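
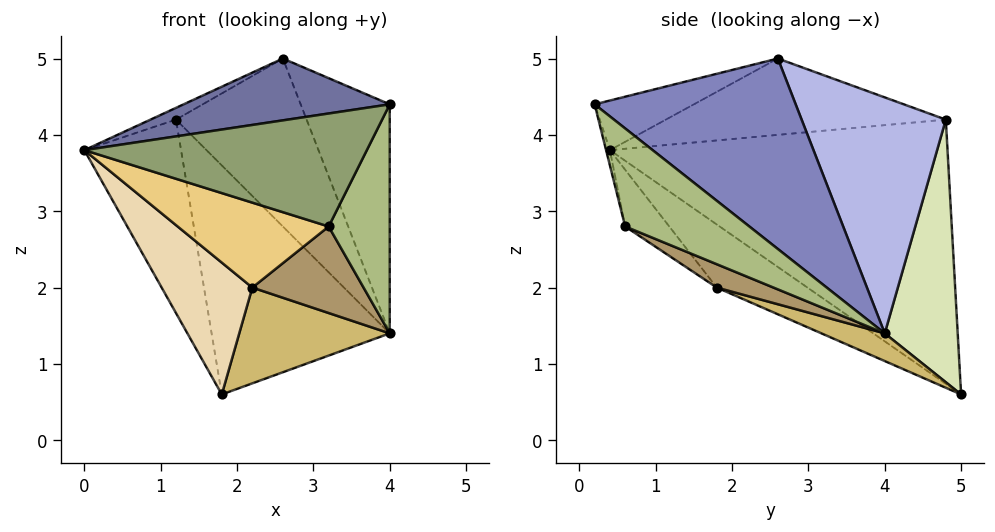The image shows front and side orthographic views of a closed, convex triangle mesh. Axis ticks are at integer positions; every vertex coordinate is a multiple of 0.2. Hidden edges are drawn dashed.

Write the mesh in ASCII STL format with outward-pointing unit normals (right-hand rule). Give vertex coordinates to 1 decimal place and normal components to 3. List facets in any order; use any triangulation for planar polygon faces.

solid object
 facet normal -0.156 -0.324 0.933
  outer loop
   vertex 2.6 2.6 5.0
   vertex 0.0 0.4 3.8
   vertex 4.0 0.2 4.4
  endloop
 endfacet
 facet normal 0.813 0.360 0.457
  outer loop
   vertex 2.6 2.6 5.0
   vertex 4.0 0.2 4.4
   vertex 4.0 4.0 1.4
  endloop
 endfacet
 facet normal -0.447 0.041 0.894
  outer loop
   vertex 1.2 4.8 4.2
   vertex 0.0 0.4 3.8
   vertex 2.6 2.6 5.0
  endloop
 endfacet
 facet normal 0.650 0.588 0.481
  outer loop
   vertex 1.2 4.8 4.2
   vertex 2.6 2.6 5.0
   vertex 4.0 4.0 1.4
  endloop
 endfacet
 facet normal -0.013 -0.972 -0.236
  outer loop
   vertex 3.2 0.6 2.8
   vertex 4.0 0.2 4.4
   vertex 0.0 0.4 3.8
  endloop
 endfacet
 facet normal 0.783 -0.385 -0.488
  outer loop
   vertex 3.2 0.6 2.8
   vertex 4.0 4.0 1.4
   vertex 4.0 0.2 4.4
  endloop
 endfacet
 facet normal -0.951 0.273 -0.143
  outer loop
   vertex 1.8 5.0 0.6
   vertex 0.0 0.4 3.8
   vertex 1.2 4.8 4.2
  endloop
 endfacet
 facet normal 0.377 0.919 0.114
  outer loop
   vertex 1.8 5.0 0.6
   vertex 1.2 4.8 4.2
   vertex 4.0 4.0 1.4
  endloop
 endfacet
 facet normal 0.211 -0.414 -0.885
  outer loop
   vertex 2.2 1.8 2.0
   vertex 4.0 4.0 1.4
   vertex 3.2 0.6 2.8
  endloop
 endfacet
 facet normal 0.159 -0.379 -0.912
  outer loop
   vertex 2.2 1.8 2.0
   vertex 1.8 5.0 0.6
   vertex 4.0 4.0 1.4
  endloop
 endfacet
 facet normal -0.190 -0.649 -0.737
  outer loop
   vertex 2.2 1.8 2.0
   vertex 3.2 0.6 2.8
   vertex 0.0 0.4 3.8
  endloop
 endfacet
 facet normal -0.408 -0.408 -0.816
  outer loop
   vertex 2.2 1.8 2.0
   vertex 0.0 0.4 3.8
   vertex 1.8 5.0 0.6
  endloop
 endfacet
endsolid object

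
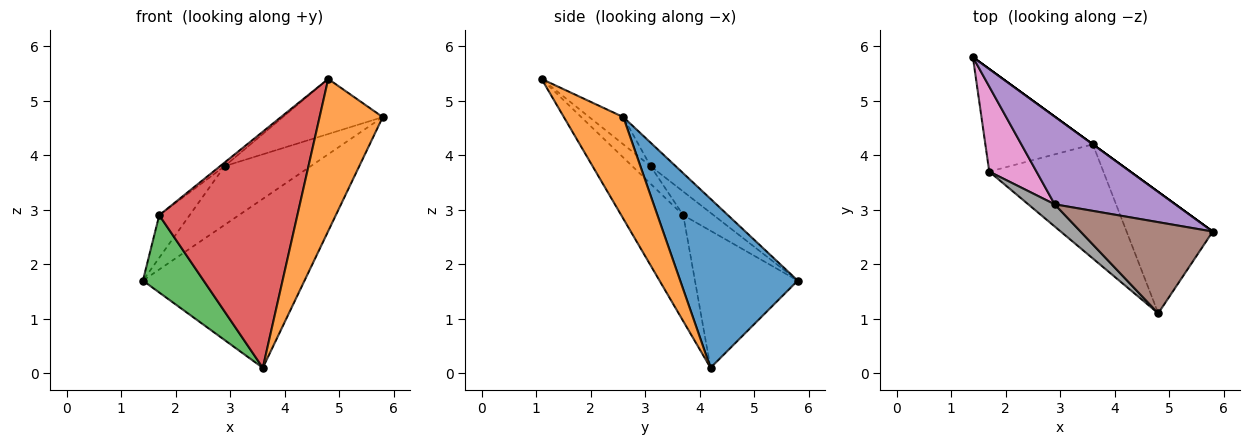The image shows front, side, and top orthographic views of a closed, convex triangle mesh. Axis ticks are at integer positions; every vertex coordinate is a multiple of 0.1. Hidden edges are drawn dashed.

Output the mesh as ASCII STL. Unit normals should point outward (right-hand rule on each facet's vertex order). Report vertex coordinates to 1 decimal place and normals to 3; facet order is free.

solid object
 facet normal 0.588 0.809 0.000
  outer loop
   vertex 3.6 4.2 0.1
   vertex 1.4 5.8 1.7
   vertex 5.8 2.6 4.7
  endloop
 endfacet
 facet normal 0.593 -0.630 -0.502
  outer loop
   vertex 3.6 4.2 0.1
   vertex 5.8 2.6 4.7
   vertex 4.8 1.1 5.4
  endloop
 endfacet
 facet normal -0.714 -0.422 -0.559
  outer loop
   vertex 1.7 3.7 2.9
   vertex 1.4 5.8 1.7
   vertex 3.6 4.2 0.1
  endloop
 endfacet
 facet normal -0.375 -0.835 -0.403
  outer loop
   vertex 1.7 3.7 2.9
   vertex 3.6 4.2 0.1
   vertex 4.8 1.1 5.4
  endloop
 endfacet
 facet normal -0.160 0.549 0.820
  outer loop
   vertex 2.9 3.1 3.8
   vertex 5.8 2.6 4.7
   vertex 1.4 5.8 1.7
  endloop
 endfacet
 facet normal -0.174 0.509 0.843
  outer loop
   vertex 2.9 3.1 3.8
   vertex 4.8 1.1 5.4
   vertex 5.8 2.6 4.7
  endloop
 endfacet
 facet normal -0.408 0.408 0.816
  outer loop
   vertex 2.9 3.1 3.8
   vertex 1.4 5.8 1.7
   vertex 1.7 3.7 2.9
  endloop
 endfacet
 facet normal -0.549 0.137 0.824
  outer loop
   vertex 2.9 3.1 3.8
   vertex 1.7 3.7 2.9
   vertex 4.8 1.1 5.4
  endloop
 endfacet
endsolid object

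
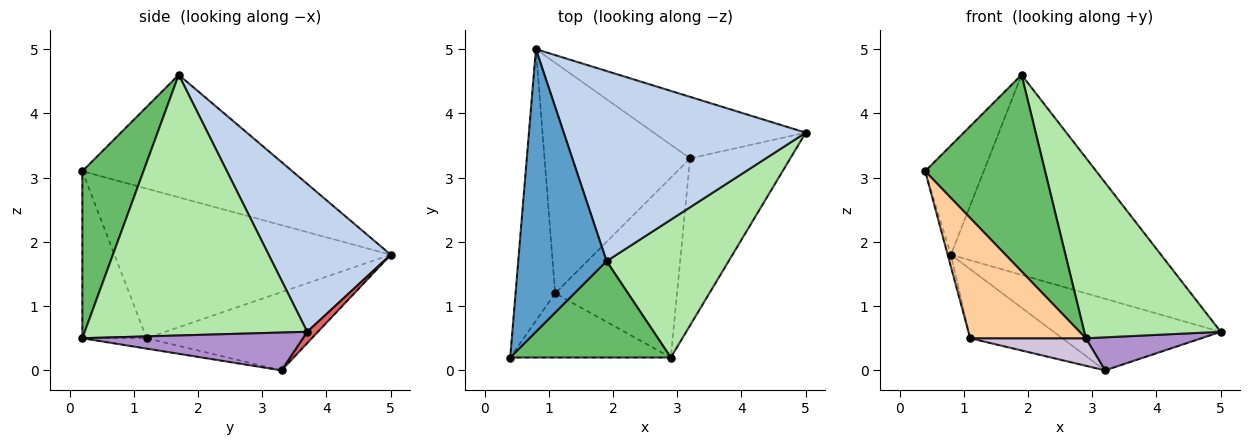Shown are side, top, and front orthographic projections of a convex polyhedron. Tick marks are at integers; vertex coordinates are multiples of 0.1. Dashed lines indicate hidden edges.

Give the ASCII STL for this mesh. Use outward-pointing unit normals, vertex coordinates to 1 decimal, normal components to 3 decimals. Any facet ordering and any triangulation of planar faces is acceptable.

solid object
 facet normal -0.791 0.220 0.571
  outer loop
   vertex 1.9 1.7 4.6
   vertex 0.8 5.0 1.8
   vertex 0.4 0.2 3.1
  endloop
 endfacet
 facet normal 0.388 0.668 0.635
  outer loop
   vertex 1.9 1.7 4.6
   vertex 5.0 3.7 0.6
   vertex 0.8 5.0 1.8
  endloop
 endfacet
 facet normal -0.967 0.011 -0.256
  outer loop
   vertex 1.1 1.2 0.5
   vertex 0.4 0.2 3.1
   vertex 0.8 5.0 1.8
  endloop
 endfacet
 facet normal -0.440 -0.792 -0.423
  outer loop
   vertex 2.9 0.2 0.5
   vertex 0.4 0.2 3.1
   vertex 1.1 1.2 0.5
  endloop
 endfacet
 facet normal 0.416 -0.816 0.400
  outer loop
   vertex 2.9 0.2 0.5
   vertex 1.9 1.7 4.6
   vertex 0.4 0.2 3.1
  endloop
 endfacet
 facet normal 0.792 -0.486 0.371
  outer loop
   vertex 2.9 0.2 0.5
   vertex 5.0 3.7 0.6
   vertex 1.9 1.7 4.6
  endloop
 endfacet
 facet normal 0.049 0.758 -0.651
  outer loop
   vertex 3.2 3.3 0.0
   vertex 0.8 5.0 1.8
   vertex 5.0 3.7 0.6
  endloop
 endfacet
 facet normal -0.458 0.255 -0.852
  outer loop
   vertex 3.2 3.3 0.0
   vertex 1.1 1.2 0.5
   vertex 0.8 5.0 1.8
  endloop
 endfacet
 facet normal 0.347 -0.182 -0.920
  outer loop
   vertex 3.2 3.3 0.0
   vertex 5.0 3.7 0.6
   vertex 2.9 0.2 0.5
  endloop
 endfacet
 facet normal -0.084 -0.151 -0.985
  outer loop
   vertex 3.2 3.3 0.0
   vertex 2.9 0.2 0.5
   vertex 1.1 1.2 0.5
  endloop
 endfacet
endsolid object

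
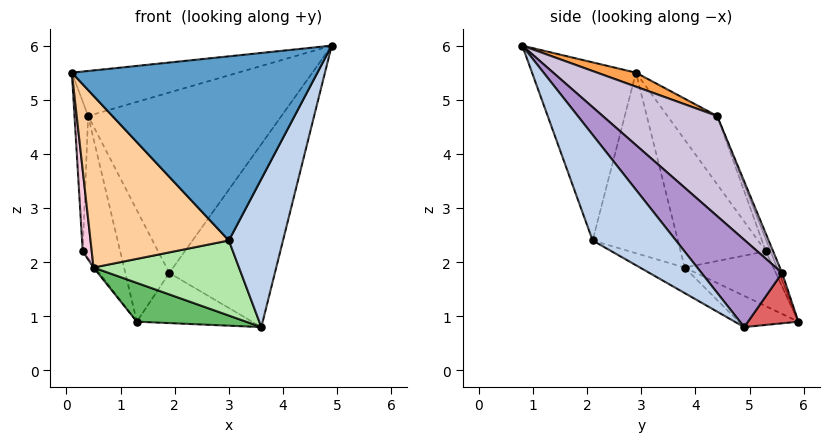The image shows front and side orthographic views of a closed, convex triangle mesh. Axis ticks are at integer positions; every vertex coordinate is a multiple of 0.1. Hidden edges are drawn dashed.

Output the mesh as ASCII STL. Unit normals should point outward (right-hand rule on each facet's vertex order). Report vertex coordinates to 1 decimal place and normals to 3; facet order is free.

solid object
 facet normal -0.387 -0.914 -0.126
  outer loop
   vertex 3.0 2.1 2.4
   vertex 4.9 0.8 6.0
   vertex 0.1 2.9 5.5
  endloop
 endfacet
 facet normal 0.706 -0.459 -0.539
  outer loop
   vertex 3.0 2.1 2.4
   vertex 3.6 4.9 0.8
   vertex 4.9 0.8 6.0
  endloop
 endfacet
 facet normal 0.105 0.452 0.886
  outer loop
   vertex 0.4 4.4 4.7
   vertex 0.1 2.9 5.5
   vertex 4.9 0.8 6.0
  endloop
 endfacet
 facet normal -0.506 -0.822 -0.262
  outer loop
   vertex 0.5 3.8 1.9
   vertex 3.0 2.1 2.4
   vertex 0.1 2.9 5.5
  endloop
 endfacet
 facet normal -0.196 -0.360 -0.912
  outer loop
   vertex 0.5 3.8 1.9
   vertex 1.3 5.9 0.9
   vertex 3.6 4.9 0.8
  endloop
 endfacet
 facet normal -0.144 -0.468 -0.872
  outer loop
   vertex 0.5 3.8 1.9
   vertex 3.6 4.9 0.8
   vertex 3.0 2.1 2.4
  endloop
 endfacet
 facet normal 0.400 0.916 0.039
  outer loop
   vertex 1.9 5.6 1.8
   vertex 3.6 4.9 0.8
   vertex 1.3 5.9 0.9
  endloop
 endfacet
 facet normal -0.063 0.933 0.353
  outer loop
   vertex 1.9 5.6 1.8
   vertex 1.3 5.9 0.9
   vertex 0.4 4.4 4.7
  endloop
 endfacet
 facet normal 0.548 0.718 0.429
  outer loop
   vertex 1.9 5.6 1.8
   vertex 4.9 0.8 6.0
   vertex 3.6 4.9 0.8
  endloop
 endfacet
 facet normal 0.433 0.731 0.527
  outer loop
   vertex 1.9 5.6 1.8
   vertex 0.4 4.4 4.7
   vertex 4.9 0.8 6.0
  endloop
 endfacet
 facet normal -0.117 0.933 0.341
  outer loop
   vertex 0.3 5.3 2.2
   vertex 0.4 4.4 4.7
   vertex 1.3 5.9 0.9
  endloop
 endfacet
 facet normal -0.796 0.015 -0.605
  outer loop
   vertex 0.3 5.3 2.2
   vertex 1.3 5.9 0.9
   vertex 0.5 3.8 1.9
  endloop
 endfacet
 facet normal -0.956 0.262 0.133
  outer loop
   vertex 0.3 5.3 2.2
   vertex 0.1 2.9 5.5
   vertex 0.4 4.4 4.7
  endloop
 endfacet
 facet normal -0.985 -0.104 -0.136
  outer loop
   vertex 0.3 5.3 2.2
   vertex 0.5 3.8 1.9
   vertex 0.1 2.9 5.5
  endloop
 endfacet
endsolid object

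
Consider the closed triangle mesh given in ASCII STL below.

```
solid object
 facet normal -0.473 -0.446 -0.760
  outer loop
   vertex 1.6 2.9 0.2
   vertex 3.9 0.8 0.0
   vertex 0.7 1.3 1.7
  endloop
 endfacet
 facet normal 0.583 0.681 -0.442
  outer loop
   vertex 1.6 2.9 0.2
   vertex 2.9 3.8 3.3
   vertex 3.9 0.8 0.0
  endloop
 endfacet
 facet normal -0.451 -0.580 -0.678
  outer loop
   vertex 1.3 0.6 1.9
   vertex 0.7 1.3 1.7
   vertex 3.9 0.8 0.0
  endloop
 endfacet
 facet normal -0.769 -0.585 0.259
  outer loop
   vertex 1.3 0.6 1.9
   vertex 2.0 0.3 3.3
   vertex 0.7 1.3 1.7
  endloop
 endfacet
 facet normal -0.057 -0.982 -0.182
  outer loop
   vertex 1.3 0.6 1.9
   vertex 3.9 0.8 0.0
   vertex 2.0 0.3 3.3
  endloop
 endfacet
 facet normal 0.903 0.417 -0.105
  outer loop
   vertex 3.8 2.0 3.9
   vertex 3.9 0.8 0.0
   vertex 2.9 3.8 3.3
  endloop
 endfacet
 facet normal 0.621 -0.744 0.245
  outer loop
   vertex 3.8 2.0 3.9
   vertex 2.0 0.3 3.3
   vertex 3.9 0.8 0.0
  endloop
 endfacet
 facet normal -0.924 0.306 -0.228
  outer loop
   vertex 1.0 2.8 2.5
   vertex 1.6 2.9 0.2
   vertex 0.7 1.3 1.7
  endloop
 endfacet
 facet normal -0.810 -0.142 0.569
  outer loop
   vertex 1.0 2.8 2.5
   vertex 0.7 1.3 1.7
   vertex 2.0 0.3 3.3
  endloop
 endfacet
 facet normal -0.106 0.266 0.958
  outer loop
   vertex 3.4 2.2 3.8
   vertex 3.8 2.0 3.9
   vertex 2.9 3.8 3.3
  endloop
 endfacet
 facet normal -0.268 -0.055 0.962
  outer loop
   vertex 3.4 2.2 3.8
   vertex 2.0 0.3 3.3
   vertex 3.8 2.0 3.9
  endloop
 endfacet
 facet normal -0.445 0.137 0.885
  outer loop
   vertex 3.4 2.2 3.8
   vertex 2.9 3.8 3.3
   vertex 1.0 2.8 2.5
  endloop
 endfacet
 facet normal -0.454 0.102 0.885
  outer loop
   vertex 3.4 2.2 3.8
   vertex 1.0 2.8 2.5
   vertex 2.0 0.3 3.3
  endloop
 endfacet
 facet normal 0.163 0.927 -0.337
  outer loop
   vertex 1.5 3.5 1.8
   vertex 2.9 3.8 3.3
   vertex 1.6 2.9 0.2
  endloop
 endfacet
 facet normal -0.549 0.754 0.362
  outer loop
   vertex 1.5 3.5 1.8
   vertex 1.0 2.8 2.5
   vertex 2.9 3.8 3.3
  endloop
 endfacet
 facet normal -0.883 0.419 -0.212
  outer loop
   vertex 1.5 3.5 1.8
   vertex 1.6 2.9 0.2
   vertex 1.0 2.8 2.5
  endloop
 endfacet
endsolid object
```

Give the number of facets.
16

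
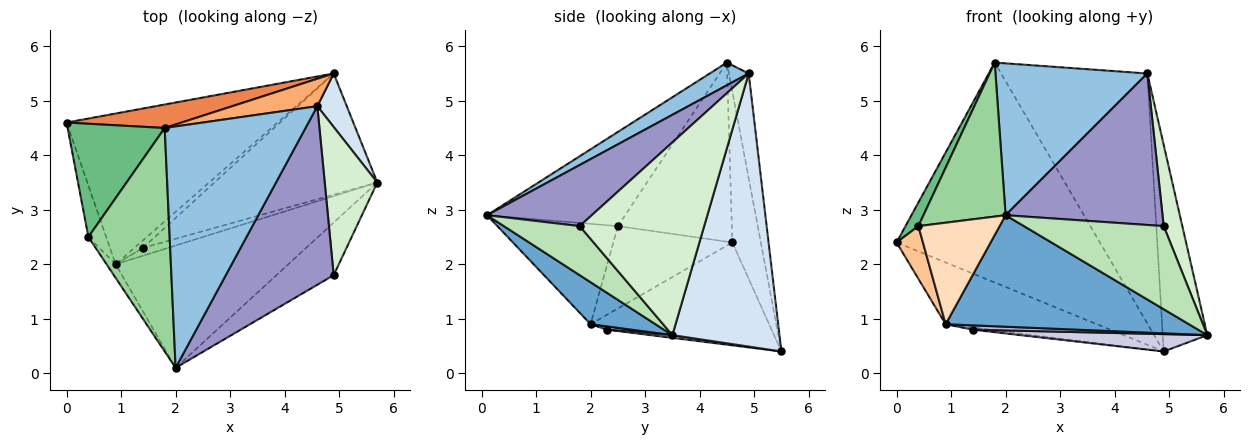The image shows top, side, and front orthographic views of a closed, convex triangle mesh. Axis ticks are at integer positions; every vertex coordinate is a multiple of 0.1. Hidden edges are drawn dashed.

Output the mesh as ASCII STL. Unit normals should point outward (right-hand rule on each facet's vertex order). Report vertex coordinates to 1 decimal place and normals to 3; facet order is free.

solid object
 facet normal 0.177 -0.663 -0.727
  outer loop
   vertex 0.9 2.0 0.9
   vertex 5.7 3.5 0.7
   vertex 2.0 0.1 2.9
  endloop
 endfacet
 facet normal 0.135 -0.528 0.839
  outer loop
   vertex 4.6 4.9 5.5
   vertex 1.8 4.5 5.7
   vertex 2.0 0.1 2.9
  endloop
 endfacet
 facet normal -0.408 0.346 -0.845
  outer loop
   vertex 4.9 5.5 0.4
   vertex 0.9 2.0 0.9
   vertex 0.0 4.6 2.4
  endloop
 endfacet
 facet normal 0.919 0.382 0.099
  outer loop
   vertex 4.9 5.5 0.4
   vertex 4.6 4.9 5.5
   vertex 5.7 3.5 0.7
  endloop
 endfacet
 facet normal -0.138 0.985 0.105
  outer loop
   vertex 4.9 5.5 0.4
   vertex 0.0 4.6 2.4
   vertex 1.8 4.5 5.7
  endloop
 endfacet
 facet normal -0.133 0.985 0.108
  outer loop
   vertex 4.9 5.5 0.4
   vertex 1.8 4.5 5.7
   vertex 4.6 4.9 5.5
  endloop
 endfacet
 facet normal -0.955 -0.211 -0.207
  outer loop
   vertex 0.4 2.5 2.7
   vertex 0.0 4.6 2.4
   vertex 0.9 2.0 0.9
  endloop
 endfacet
 facet normal -0.827 -0.557 -0.075
  outer loop
   vertex 0.4 2.5 2.7
   vertex 0.9 2.0 0.9
   vertex 2.0 0.1 2.9
  endloop
 endfacet
 facet normal -0.875 -0.099 0.474
  outer loop
   vertex 0.4 2.5 2.7
   vertex 1.8 4.5 5.7
   vertex 0.0 4.6 2.4
  endloop
 endfacet
 facet normal -0.690 -0.411 0.596
  outer loop
   vertex 0.4 2.5 2.7
   vertex 2.0 0.1 2.9
   vertex 1.8 4.5 5.7
  endloop
 endfacet
 facet normal 0.417 -0.768 -0.486
  outer loop
   vertex 4.9 1.8 2.7
   vertex 2.0 0.1 2.9
   vertex 5.7 3.5 0.7
  endloop
 endfacet
 facet normal 0.955 -0.143 0.260
  outer loop
   vertex 4.9 1.8 2.7
   vertex 5.7 3.5 0.7
   vertex 4.6 4.9 5.5
  endloop
 endfacet
 facet normal 0.396 -0.594 0.700
  outer loop
   vertex 4.9 1.8 2.7
   vertex 4.6 4.9 5.5
   vertex 2.0 0.1 2.9
  endloop
 endfacet
 facet normal 0.114 -0.479 -0.870
  outer loop
   vertex 1.4 2.3 0.8
   vertex 5.7 3.5 0.7
   vertex 0.9 2.0 0.9
  endloop
 endfacet
 facet normal 0.017 -0.142 -0.990
  outer loop
   vertex 1.4 2.3 0.8
   vertex 4.9 5.5 0.4
   vertex 5.7 3.5 0.7
  endloop
 endfacet
 facet normal -0.331 0.248 -0.910
  outer loop
   vertex 1.4 2.3 0.8
   vertex 0.9 2.0 0.9
   vertex 4.9 5.5 0.4
  endloop
 endfacet
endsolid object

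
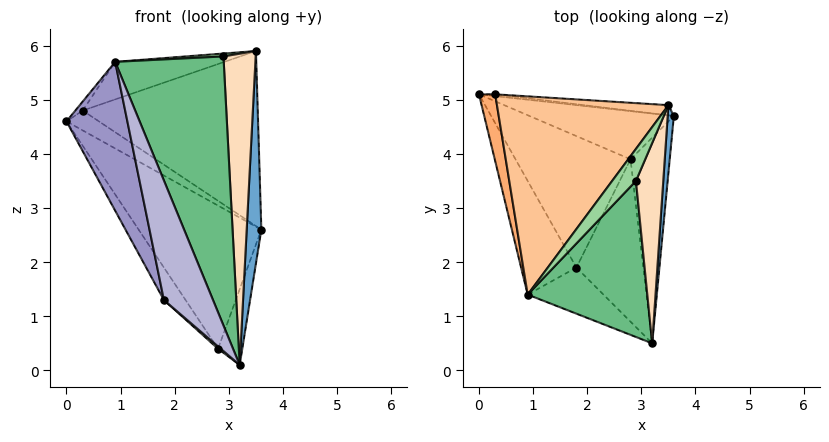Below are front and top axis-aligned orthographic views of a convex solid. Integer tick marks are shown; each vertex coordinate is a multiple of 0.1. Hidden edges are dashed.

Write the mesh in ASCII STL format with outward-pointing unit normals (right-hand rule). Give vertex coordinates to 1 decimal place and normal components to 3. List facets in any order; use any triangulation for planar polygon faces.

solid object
 facet normal 0.992 -0.117 0.037
  outer loop
   vertex 3.5 4.9 5.9
   vertex 3.2 0.5 0.1
   vertex 3.6 4.7 2.6
  endloop
 endfacet
 facet normal -0.072 0.945 -0.318
  outer loop
   vertex 2.8 3.9 0.4
   vertex 0.0 5.1 4.6
   vertex 3.6 4.7 2.6
  endloop
 endfacet
 facet normal 0.913 0.141 -0.383
  outer loop
   vertex 2.8 3.9 0.4
   vertex 3.6 4.7 2.6
   vertex 3.2 0.5 0.1
  endloop
 endfacet
 facet normal 0.060 0.994 -0.090
  outer loop
   vertex 0.3 5.1 4.8
   vertex 3.6 4.7 2.6
   vertex 0.0 5.1 4.6
  endloop
 endfacet
 facet normal 0.082 0.995 -0.058
  outer loop
   vertex 0.3 5.1 4.8
   vertex 3.5 4.9 5.9
   vertex 3.6 4.7 2.6
  endloop
 endfacet
 facet normal -0.551 0.112 0.827
  outer loop
   vertex 0.3 5.1 4.8
   vertex 0.0 5.1 4.6
   vertex 0.9 1.4 5.7
  endloop
 endfacet
 facet normal -0.310 0.177 0.934
  outer loop
   vertex 0.3 5.1 4.8
   vertex 0.9 1.4 5.7
   vertex 3.5 4.9 5.9
  endloop
 endfacet
 facet normal 0.882 -0.396 0.255
  outer loop
   vertex 2.9 3.5 5.8
   vertex 3.2 0.5 0.1
   vertex 3.5 4.9 5.9
  endloop
 endfacet
 facet normal 0.662 -0.648 0.376
  outer loop
   vertex 2.9 3.5 5.8
   vertex 0.9 1.4 5.7
   vertex 3.2 0.5 0.1
  endloop
 endfacet
 facet normal 0.045 -0.090 0.995
  outer loop
   vertex 2.9 3.5 5.8
   vertex 3.5 4.9 5.9
   vertex 0.9 1.4 5.7
  endloop
 endfacet
 facet normal -0.804 0.143 -0.577
  outer loop
   vertex 1.8 1.9 1.3
   vertex 0.0 5.1 4.6
   vertex 2.8 3.9 0.4
  endloop
 endfacet
 facet normal -0.657 -0.011 -0.754
  outer loop
   vertex 1.8 1.9 1.3
   vertex 2.8 3.9 0.4
   vertex 3.2 0.5 0.1
  endloop
 endfacet
 facet normal -0.930 -0.293 -0.223
  outer loop
   vertex 1.8 1.9 1.3
   vertex 0.9 1.4 5.7
   vertex 0.0 5.1 4.6
  endloop
 endfacet
 facet normal -0.779 -0.585 -0.226
  outer loop
   vertex 1.8 1.9 1.3
   vertex 3.2 0.5 0.1
   vertex 0.9 1.4 5.7
  endloop
 endfacet
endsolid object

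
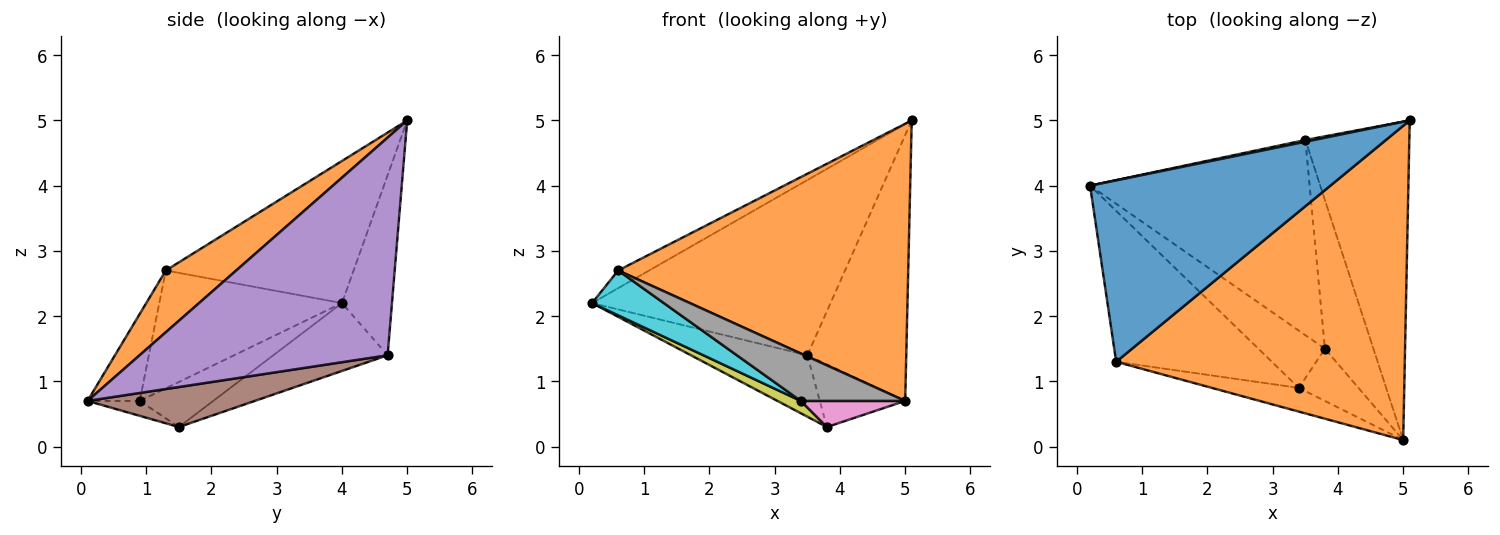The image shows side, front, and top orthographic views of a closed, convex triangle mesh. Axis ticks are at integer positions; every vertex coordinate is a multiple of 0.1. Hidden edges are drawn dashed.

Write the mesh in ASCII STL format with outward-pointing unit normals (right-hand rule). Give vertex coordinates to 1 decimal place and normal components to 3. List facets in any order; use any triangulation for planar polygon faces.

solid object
 facet normal -0.507 0.084 0.858
  outer loop
   vertex 0.6 1.3 2.7
   vertex 5.1 5.0 5.0
   vertex 0.2 4.0 2.2
  endloop
 endfacet
 facet normal 0.158 -0.653 0.741
  outer loop
   vertex 0.6 1.3 2.7
   vertex 5.0 0.1 0.7
   vertex 5.1 5.0 5.0
  endloop
 endfacet
 facet normal -0.205 0.979 0.010
  outer loop
   vertex 3.5 4.7 1.4
   vertex 0.2 4.0 2.2
   vertex 5.1 5.0 5.0
  endloop
 endfacet
 facet normal -0.283 0.288 -0.915
  outer loop
   vertex 3.5 4.7 1.4
   vertex 3.8 1.5 0.3
   vertex 0.2 4.0 2.2
  endloop
 endfacet
 facet normal 0.849 0.339 -0.406
  outer loop
   vertex 3.5 4.7 1.4
   vertex 5.1 5.0 5.0
   vertex 5.0 0.1 0.7
  endloop
 endfacet
 facet normal 0.605 0.309 -0.734
  outer loop
   vertex 3.5 4.7 1.4
   vertex 5.0 0.1 0.7
   vertex 3.8 1.5 0.3
  endloop
 endfacet
 facet normal -0.218 -0.436 -0.873
  outer loop
   vertex 3.4 0.9 0.7
   vertex 3.8 1.5 0.3
   vertex 5.0 0.1 0.7
  endloop
 endfacet
 facet normal -0.408 -0.816 -0.408
  outer loop
   vertex 3.4 0.9 0.7
   vertex 5.0 0.1 0.7
   vertex 0.6 1.3 2.7
  endloop
 endfacet
 facet normal -0.552 -0.175 -0.815
  outer loop
   vertex 3.4 0.9 0.7
   vertex 0.2 4.0 2.2
   vertex 3.8 1.5 0.3
  endloop
 endfacet
 facet normal -0.587 -0.231 -0.776
  outer loop
   vertex 3.4 0.9 0.7
   vertex 0.6 1.3 2.7
   vertex 0.2 4.0 2.2
  endloop
 endfacet
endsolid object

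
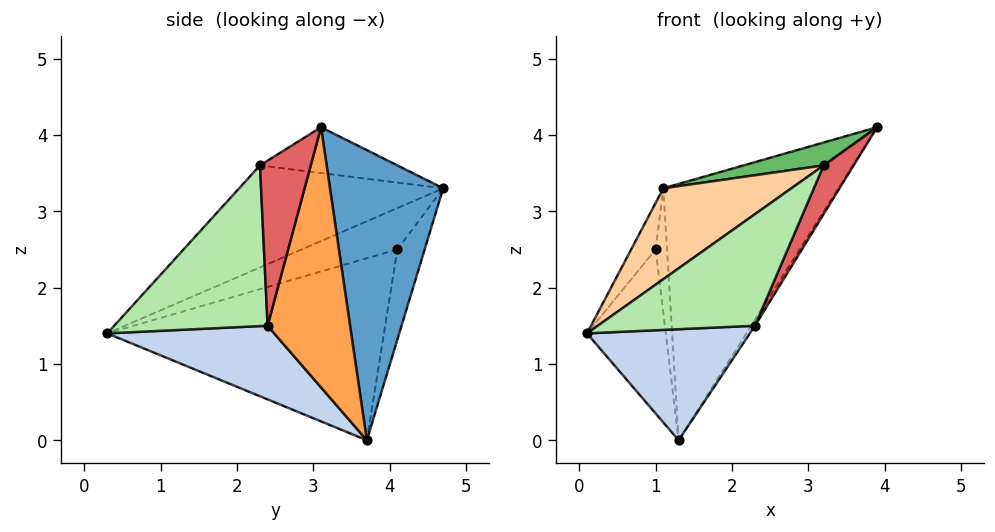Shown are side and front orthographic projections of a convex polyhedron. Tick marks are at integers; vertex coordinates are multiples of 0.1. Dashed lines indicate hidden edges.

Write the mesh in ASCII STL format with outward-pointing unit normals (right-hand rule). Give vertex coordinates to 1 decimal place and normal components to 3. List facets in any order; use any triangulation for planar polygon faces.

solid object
 facet normal 0.530 0.820 -0.216
  outer loop
   vertex 1.3 3.7 0.0
   vertex 1.1 4.7 3.3
   vertex 3.9 3.1 4.1
  endloop
 endfacet
 facet normal 0.486 -0.474 -0.735
  outer loop
   vertex 2.3 2.4 1.5
   vertex 0.1 0.3 1.4
   vertex 1.3 3.7 0.0
  endloop
 endfacet
 facet normal 0.846 0.038 -0.531
  outer loop
   vertex 2.3 2.4 1.5
   vertex 1.3 3.7 0.0
   vertex 3.9 3.1 4.1
  endloop
 endfacet
 facet normal -0.434 -0.272 0.859
  outer loop
   vertex 3.2 2.3 3.6
   vertex 1.1 4.7 3.3
   vertex 0.1 0.3 1.4
  endloop
 endfacet
 facet normal -0.384 -0.224 0.896
  outer loop
   vertex 3.2 2.3 3.6
   vertex 3.9 3.1 4.1
   vertex 1.1 4.7 3.3
  endloop
 endfacet
 facet normal 0.663 -0.679 -0.316
  outer loop
   vertex 3.2 2.3 3.6
   vertex 0.1 0.3 1.4
   vertex 2.3 2.4 1.5
  endloop
 endfacet
 facet normal 0.802 -0.473 -0.366
  outer loop
   vertex 3.2 2.3 3.6
   vertex 2.3 2.4 1.5
   vertex 3.9 3.1 4.1
  endloop
 endfacet
 facet normal -0.967 0.248 -0.065
  outer loop
   vertex 1.0 4.1 2.5
   vertex 0.1 0.3 1.4
   vertex 1.1 4.7 3.3
  endloop
 endfacet
 facet normal -0.950 0.270 -0.157
  outer loop
   vertex 1.0 4.1 2.5
   vertex 1.3 3.7 0.0
   vertex 0.1 0.3 1.4
  endloop
 endfacet
 facet normal -0.910 0.378 -0.170
  outer loop
   vertex 1.0 4.1 2.5
   vertex 1.1 4.7 3.3
   vertex 1.3 3.7 0.0
  endloop
 endfacet
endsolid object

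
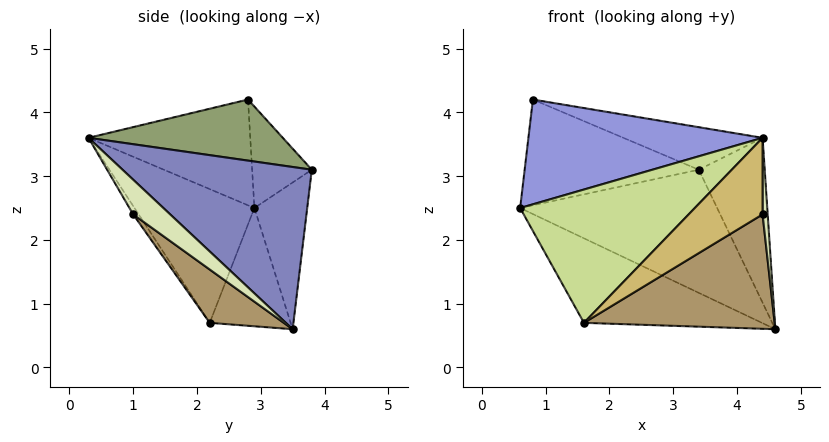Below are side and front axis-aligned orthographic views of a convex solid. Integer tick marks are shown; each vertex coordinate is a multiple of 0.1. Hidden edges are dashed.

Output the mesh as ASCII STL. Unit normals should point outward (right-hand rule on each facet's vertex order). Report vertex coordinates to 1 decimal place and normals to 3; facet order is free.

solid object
 facet normal -0.252 0.939 -0.234
  outer loop
   vertex 3.4 3.8 3.1
   vertex 4.6 3.5 0.6
   vertex 0.6 2.9 2.5
  endloop
 endfacet
 facet normal 0.873 0.304 0.382
  outer loop
   vertex 3.4 3.8 3.1
   vertex 4.4 0.3 3.6
   vertex 4.6 3.5 0.6
  endloop
 endfacet
 facet normal -0.568 -0.823 0.018
  outer loop
   vertex 0.8 2.8 4.2
   vertex 0.6 2.9 2.5
   vertex 4.4 0.3 3.6
  endloop
 endfacet
 facet normal -0.323 0.942 0.093
  outer loop
   vertex 0.8 2.8 4.2
   vertex 3.4 3.8 3.1
   vertex 0.6 2.9 2.5
  endloop
 endfacet
 facet normal 0.307 0.220 0.926
  outer loop
   vertex 0.8 2.8 4.2
   vertex 4.4 0.3 3.6
   vertex 3.4 3.8 3.1
  endloop
 endfacet
 facet normal -0.357 0.786 -0.504
  outer loop
   vertex 1.6 2.2 0.7
   vertex 0.6 2.9 2.5
   vertex 4.6 3.5 0.6
  endloop
 endfacet
 facet normal -0.566 -0.824 0.006
  outer loop
   vertex 1.6 2.2 0.7
   vertex 4.4 0.3 3.6
   vertex 0.6 2.9 2.5
  endloop
 endfacet
 facet normal 0.987 -0.136 -0.079
  outer loop
   vertex 4.4 1.0 2.4
   vertex 4.6 3.5 0.6
   vertex 4.4 0.3 3.6
  endloop
 endfacet
 facet normal 0.226 -0.581 -0.782
  outer loop
   vertex 4.4 1.0 2.4
   vertex 1.6 2.2 0.7
   vertex 4.6 3.5 0.6
  endloop
 endfacet
 facet normal -0.064 -0.862 -0.503
  outer loop
   vertex 4.4 1.0 2.4
   vertex 4.4 0.3 3.6
   vertex 1.6 2.2 0.7
  endloop
 endfacet
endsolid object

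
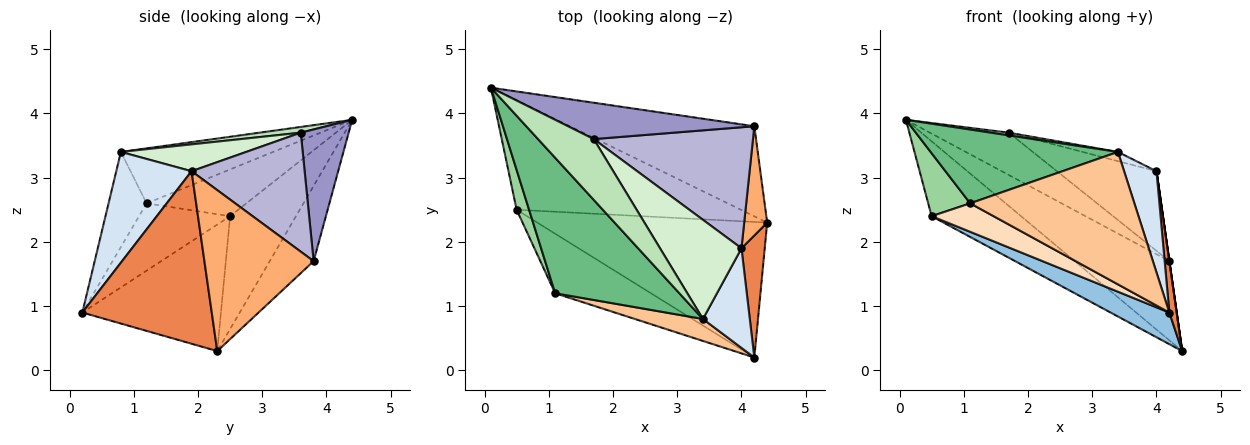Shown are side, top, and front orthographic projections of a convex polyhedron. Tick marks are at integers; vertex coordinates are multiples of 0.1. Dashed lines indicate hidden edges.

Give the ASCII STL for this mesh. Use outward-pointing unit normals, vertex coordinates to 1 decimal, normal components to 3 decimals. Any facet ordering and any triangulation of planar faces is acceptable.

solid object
 facet normal -0.384 0.521 -0.762
  outer loop
   vertex 0.5 2.5 2.4
   vertex 0.1 4.4 3.9
   vertex 4.4 2.3 0.3
  endloop
 endfacet
 facet normal -0.472 -0.200 -0.858
  outer loop
   vertex 0.5 2.5 2.4
   vertex 4.4 2.3 0.3
   vertex 4.2 0.2 0.9
  endloop
 endfacet
 facet normal -0.293 0.631 -0.718
  outer loop
   vertex 4.2 3.8 1.7
   vertex 4.4 2.3 0.3
   vertex 0.1 4.4 3.9
  endloop
 endfacet
 facet normal 0.856 -0.368 0.362
  outer loop
   vertex 4.0 1.9 3.1
   vertex 3.4 0.8 3.4
   vertex 4.2 0.2 0.9
  endloop
 endfacet
 facet normal 0.989 -0.056 0.133
  outer loop
   vertex 4.0 1.9 3.1
   vertex 4.2 0.2 0.9
   vertex 4.4 2.3 0.3
  endloop
 endfacet
 facet normal 0.990 0.000 0.141
  outer loop
   vertex 4.0 1.9 3.1
   vertex 4.4 2.3 0.3
   vertex 4.2 3.8 1.7
  endloop
 endfacet
 facet normal -0.223 -0.962 0.160
  outer loop
   vertex 1.1 1.2 2.6
   vertex 4.2 0.2 0.9
   vertex 3.4 0.8 3.4
  endloop
 endfacet
 facet normal -0.535 -0.364 -0.762
  outer loop
   vertex 1.1 1.2 2.6
   vertex 0.5 2.5 2.4
   vertex 4.2 0.2 0.9
  endloop
 endfacet
 facet normal -0.362 -0.446 0.819
  outer loop
   vertex 1.1 1.2 2.6
   vertex 3.4 0.8 3.4
   vertex 0.1 4.4 3.9
  endloop
 endfacet
 facet normal -0.895 -0.377 0.238
  outer loop
   vertex 1.1 1.2 2.6
   vertex 0.1 4.4 3.9
   vertex 0.5 2.5 2.4
  endloop
 endfacet
 facet normal 0.102 -0.045 0.994
  outer loop
   vertex 1.7 3.6 3.7
   vertex 0.1 4.4 3.9
   vertex 3.4 0.8 3.4
  endloop
 endfacet
 facet normal 0.312 0.088 0.946
  outer loop
   vertex 1.7 3.6 3.7
   vertex 3.4 0.8 3.4
   vertex 4.0 1.9 3.1
  endloop
 endfacet
 facet normal 0.418 0.689 0.592
  outer loop
   vertex 1.7 3.6 3.7
   vertex 4.2 3.8 1.7
   vertex 0.1 4.4 3.9
  endloop
 endfacet
 facet normal 0.530 0.466 0.709
  outer loop
   vertex 1.7 3.6 3.7
   vertex 4.0 1.9 3.1
   vertex 4.2 3.8 1.7
  endloop
 endfacet
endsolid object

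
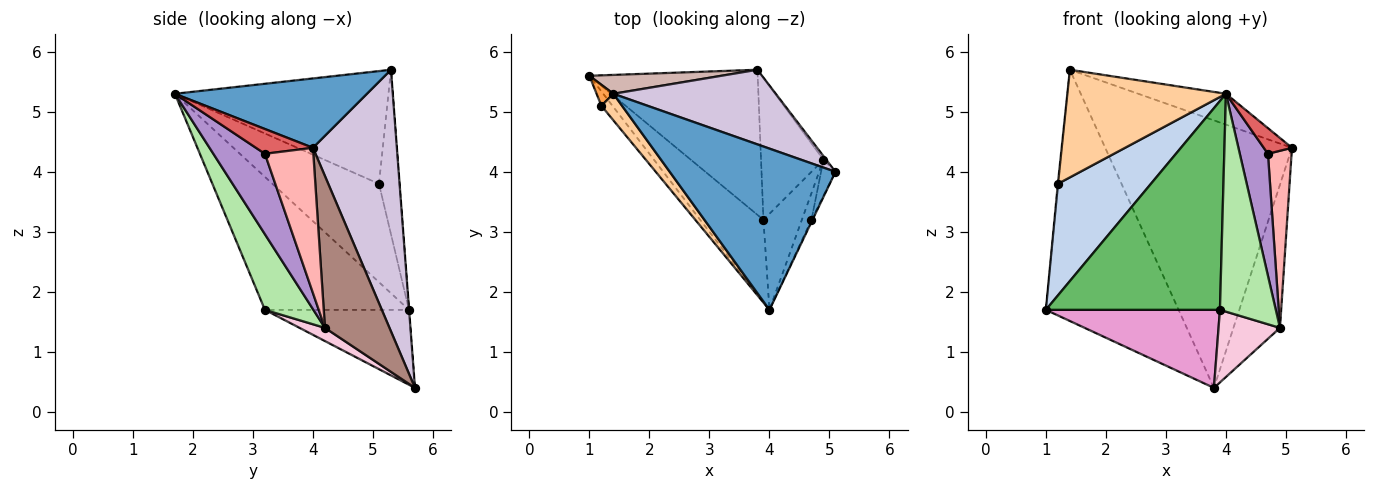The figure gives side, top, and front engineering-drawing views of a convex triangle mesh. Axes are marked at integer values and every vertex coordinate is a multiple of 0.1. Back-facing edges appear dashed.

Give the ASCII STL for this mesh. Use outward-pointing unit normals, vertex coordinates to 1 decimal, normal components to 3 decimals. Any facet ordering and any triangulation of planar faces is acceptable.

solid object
 facet normal 0.380 0.174 0.908
  outer loop
   vertex 1.4 5.3 5.7
   vertex 4.0 1.7 5.3
   vertex 5.1 4.0 4.4
  endloop
 endfacet
 facet normal -0.751 -0.655 -0.085
  outer loop
   vertex 1.2 5.1 3.8
   vertex 1.0 5.6 1.7
   vertex 4.0 1.7 5.3
  endloop
 endfacet
 facet normal -0.994 0.029 0.102
  outer loop
   vertex 1.2 5.1 3.8
   vertex 1.4 5.3 5.7
   vertex 1.0 5.6 1.7
  endloop
 endfacet
 facet normal -0.794 -0.590 0.146
  outer loop
   vertex 1.2 5.1 3.8
   vertex 4.0 1.7 5.3
   vertex 1.4 5.3 5.7
  endloop
 endfacet
 facet normal -0.610 -0.737 -0.290
  outer loop
   vertex 3.9 3.2 1.7
   vertex 4.0 1.7 5.3
   vertex 1.0 5.6 1.7
  endloop
 endfacet
 facet normal 0.622 -0.717 -0.316
  outer loop
   vertex 3.9 3.2 1.7
   vertex 4.9 4.2 1.4
   vertex 4.0 1.7 5.3
  endloop
 endfacet
 facet normal 0.896 -0.443 -0.038
  outer loop
   vertex 4.7 3.2 4.3
   vertex 5.1 4.0 4.4
   vertex 4.0 1.7 5.3
  endloop
 endfacet
 facet normal 0.895 -0.437 -0.089
  outer loop
   vertex 4.7 3.2 4.3
   vertex 4.9 4.2 1.4
   vertex 5.1 4.0 4.4
  endloop
 endfacet
 facet normal 0.873 -0.477 -0.104
  outer loop
   vertex 4.7 3.2 4.3
   vertex 4.0 1.7 5.3
   vertex 4.9 4.2 1.4
  endloop
 endfacet
 facet normal 0.397 0.884 0.247
  outer loop
   vertex 3.8 5.7 0.4
   vertex 1.4 5.3 5.7
   vertex 5.1 4.0 4.4
  endloop
 endfacet
 facet normal 0.811 0.585 -0.015
  outer loop
   vertex 3.8 5.7 0.4
   vertex 5.1 4.0 4.4
   vertex 4.9 4.2 1.4
  endloop
 endfacet
 facet normal -0.001 0.997 0.075
  outer loop
   vertex 3.8 5.7 0.4
   vertex 1.0 5.6 1.7
   vertex 1.4 5.3 5.7
  endloop
 endfacet
 facet normal -0.365 -0.441 -0.820
  outer loop
   vertex 3.8 5.7 0.4
   vertex 3.9 3.2 1.7
   vertex 1.0 5.6 1.7
  endloop
 endfacet
 facet normal 0.185 -0.448 -0.875
  outer loop
   vertex 3.8 5.7 0.4
   vertex 4.9 4.2 1.4
   vertex 3.9 3.2 1.7
  endloop
 endfacet
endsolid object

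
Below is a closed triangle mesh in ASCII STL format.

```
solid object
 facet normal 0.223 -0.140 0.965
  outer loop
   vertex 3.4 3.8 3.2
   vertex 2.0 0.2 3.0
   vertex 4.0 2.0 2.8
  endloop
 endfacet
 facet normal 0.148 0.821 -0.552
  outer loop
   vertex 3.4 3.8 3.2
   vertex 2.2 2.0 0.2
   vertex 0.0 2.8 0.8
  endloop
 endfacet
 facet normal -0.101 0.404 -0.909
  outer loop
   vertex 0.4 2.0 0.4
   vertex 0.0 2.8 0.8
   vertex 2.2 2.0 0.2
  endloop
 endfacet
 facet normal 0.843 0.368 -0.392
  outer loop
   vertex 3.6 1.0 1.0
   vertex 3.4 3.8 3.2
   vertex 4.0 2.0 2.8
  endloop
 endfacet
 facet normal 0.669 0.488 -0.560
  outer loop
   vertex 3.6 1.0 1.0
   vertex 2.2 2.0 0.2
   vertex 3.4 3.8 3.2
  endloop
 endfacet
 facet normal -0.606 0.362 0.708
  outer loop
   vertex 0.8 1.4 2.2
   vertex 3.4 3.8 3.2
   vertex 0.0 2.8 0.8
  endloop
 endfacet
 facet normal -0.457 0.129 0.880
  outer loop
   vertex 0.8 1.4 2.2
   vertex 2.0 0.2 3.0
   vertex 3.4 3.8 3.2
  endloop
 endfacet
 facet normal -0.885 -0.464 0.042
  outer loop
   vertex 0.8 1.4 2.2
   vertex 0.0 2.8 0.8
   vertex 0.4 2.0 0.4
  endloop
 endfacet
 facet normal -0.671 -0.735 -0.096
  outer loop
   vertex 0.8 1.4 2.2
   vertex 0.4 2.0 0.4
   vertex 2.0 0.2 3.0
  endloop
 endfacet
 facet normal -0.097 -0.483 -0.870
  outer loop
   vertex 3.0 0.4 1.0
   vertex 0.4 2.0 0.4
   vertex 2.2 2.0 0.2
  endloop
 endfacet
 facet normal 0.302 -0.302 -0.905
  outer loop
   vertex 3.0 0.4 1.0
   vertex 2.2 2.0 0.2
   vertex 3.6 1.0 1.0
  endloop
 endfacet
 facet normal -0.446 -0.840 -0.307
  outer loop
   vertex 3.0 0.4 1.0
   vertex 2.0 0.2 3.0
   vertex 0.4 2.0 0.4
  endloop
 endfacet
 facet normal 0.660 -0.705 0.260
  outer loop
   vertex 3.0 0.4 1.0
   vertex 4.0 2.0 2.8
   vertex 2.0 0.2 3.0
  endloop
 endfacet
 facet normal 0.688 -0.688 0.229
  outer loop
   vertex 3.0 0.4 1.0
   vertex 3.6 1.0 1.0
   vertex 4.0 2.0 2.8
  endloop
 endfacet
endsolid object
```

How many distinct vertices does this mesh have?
9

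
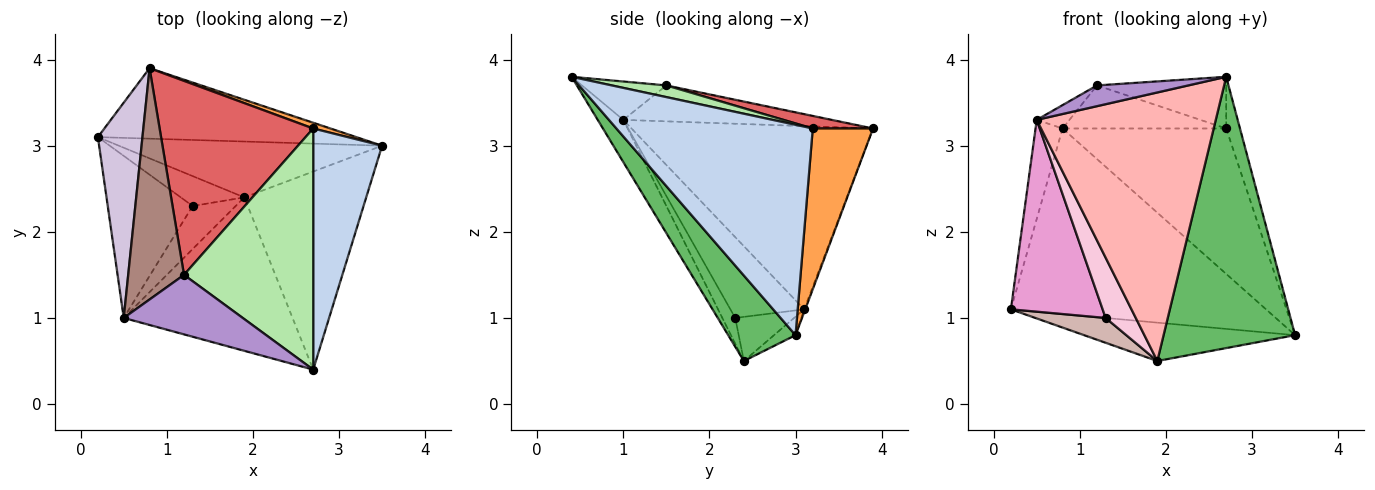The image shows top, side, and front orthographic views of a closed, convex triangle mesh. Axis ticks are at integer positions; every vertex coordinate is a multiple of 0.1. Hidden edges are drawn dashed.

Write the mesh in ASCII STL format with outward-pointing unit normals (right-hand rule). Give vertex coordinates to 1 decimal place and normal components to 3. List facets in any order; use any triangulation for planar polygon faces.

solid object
 facet normal -0.004 0.935 -0.355
  outer loop
   vertex 0.8 3.9 3.2
   vertex 3.5 3.0 0.8
   vertex 0.2 3.1 1.1
  endloop
 endfacet
 facet normal 0.948 0.067 0.311
  outer loop
   vertex 2.7 3.2 3.2
   vertex 2.7 0.4 3.8
   vertex 3.5 3.0 0.8
  endloop
 endfacet
 facet normal 0.345 0.938 0.037
  outer loop
   vertex 2.7 3.2 3.2
   vertex 3.5 3.0 0.8
   vertex 0.8 3.9 3.2
  endloop
 endfacet
 facet normal -0.058 0.565 -0.823
  outer loop
   vertex 1.9 2.4 0.5
   vertex 0.2 3.1 1.1
   vertex 3.5 3.0 0.8
  endloop
 endfacet
 facet normal 0.382 -0.746 -0.545
  outer loop
   vertex 1.9 2.4 0.5
   vertex 3.5 3.0 0.8
   vertex 2.7 0.4 3.8
  endloop
 endfacet
 facet normal 0.088 0.209 0.974
  outer loop
   vertex 1.2 1.5 3.7
   vertex 2.7 0.4 3.8
   vertex 2.7 3.2 3.2
  endloop
 endfacet
 facet normal 0.080 0.216 0.973
  outer loop
   vertex 1.2 1.5 3.7
   vertex 2.7 3.2 3.2
   vertex 0.8 3.9 3.2
  endloop
 endfacet
 facet normal -0.123 -0.862 -0.492
  outer loop
   vertex 0.5 1.0 3.3
   vertex 1.9 2.4 0.5
   vertex 2.7 0.4 3.8
  endloop
 endfacet
 facet normal -0.291 -0.315 0.903
  outer loop
   vertex 0.5 1.0 3.3
   vertex 2.7 0.4 3.8
   vertex 1.2 1.5 3.7
  endloop
 endfacet
 facet normal -0.966 0.108 0.235
  outer loop
   vertex 0.5 1.0 3.3
   vertex 0.8 3.9 3.2
   vertex 0.2 3.1 1.1
  endloop
 endfacet
 facet normal -0.539 0.085 0.838
  outer loop
   vertex 0.5 1.0 3.3
   vertex 1.2 1.5 3.7
   vertex 0.8 3.9 3.2
  endloop
 endfacet
 facet normal -0.471 -0.563 -0.678
  outer loop
   vertex 1.3 2.3 1.0
   vertex 0.2 3.1 1.1
   vertex 1.9 2.4 0.5
  endloop
 endfacet
 facet normal -0.523 -0.651 -0.550
  outer loop
   vertex 1.3 2.3 1.0
   vertex 0.5 1.0 3.3
   vertex 0.2 3.1 1.1
  endloop
 endfacet
 facet normal -0.329 -0.768 -0.549
  outer loop
   vertex 1.3 2.3 1.0
   vertex 1.9 2.4 0.5
   vertex 0.5 1.0 3.3
  endloop
 endfacet
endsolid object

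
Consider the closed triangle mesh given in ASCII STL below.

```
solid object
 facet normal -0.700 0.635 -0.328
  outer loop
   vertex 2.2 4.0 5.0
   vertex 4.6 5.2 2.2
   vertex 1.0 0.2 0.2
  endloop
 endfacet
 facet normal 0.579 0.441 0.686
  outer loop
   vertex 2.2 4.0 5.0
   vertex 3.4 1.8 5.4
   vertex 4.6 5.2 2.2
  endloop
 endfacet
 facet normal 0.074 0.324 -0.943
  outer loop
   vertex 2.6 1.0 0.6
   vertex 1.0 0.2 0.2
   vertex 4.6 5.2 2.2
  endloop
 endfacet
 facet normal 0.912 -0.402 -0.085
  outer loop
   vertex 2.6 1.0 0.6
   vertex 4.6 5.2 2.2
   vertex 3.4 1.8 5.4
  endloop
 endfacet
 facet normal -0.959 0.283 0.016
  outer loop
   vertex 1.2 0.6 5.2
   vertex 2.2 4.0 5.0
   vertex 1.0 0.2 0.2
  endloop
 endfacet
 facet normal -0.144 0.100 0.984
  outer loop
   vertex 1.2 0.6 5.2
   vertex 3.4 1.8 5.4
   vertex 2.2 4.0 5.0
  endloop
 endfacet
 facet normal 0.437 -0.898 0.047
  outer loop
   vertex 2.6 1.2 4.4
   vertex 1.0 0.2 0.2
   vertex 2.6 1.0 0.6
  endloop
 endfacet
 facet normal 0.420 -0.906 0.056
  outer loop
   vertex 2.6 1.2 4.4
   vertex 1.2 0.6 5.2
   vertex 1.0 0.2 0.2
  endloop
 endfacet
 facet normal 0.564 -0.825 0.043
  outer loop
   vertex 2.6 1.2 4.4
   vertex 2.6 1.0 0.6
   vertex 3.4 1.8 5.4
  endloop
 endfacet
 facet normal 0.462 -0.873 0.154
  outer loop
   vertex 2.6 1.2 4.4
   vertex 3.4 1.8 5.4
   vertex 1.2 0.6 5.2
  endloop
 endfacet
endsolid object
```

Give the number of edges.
15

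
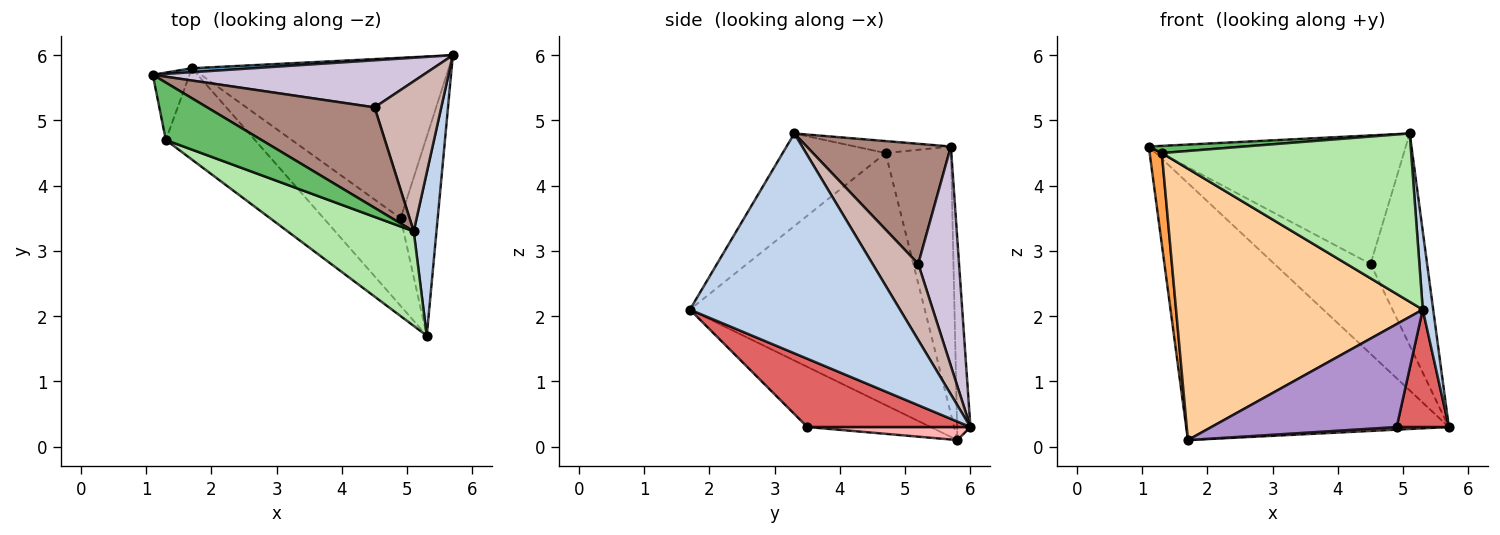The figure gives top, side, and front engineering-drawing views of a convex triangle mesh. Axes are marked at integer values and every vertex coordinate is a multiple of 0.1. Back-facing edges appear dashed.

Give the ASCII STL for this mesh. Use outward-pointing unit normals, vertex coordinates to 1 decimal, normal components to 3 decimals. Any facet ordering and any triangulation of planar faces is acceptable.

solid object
 facet normal -0.051 0.999 0.015
  outer loop
   vertex 1.7 5.8 0.1
   vertex 1.1 5.7 4.6
   vertex 5.7 6.0 0.3
  endloop
 endfacet
 facet normal 0.993 -0.049 0.103
  outer loop
   vertex 5.1 3.3 4.8
   vertex 5.3 1.7 2.1
   vertex 5.7 6.0 0.3
  endloop
 endfacet
 facet normal -0.974 -0.181 -0.134
  outer loop
   vertex 1.3 4.7 4.5
   vertex 1.1 5.7 4.6
   vertex 1.7 5.8 0.1
  endloop
 endfacet
 facet normal -0.670 -0.704 -0.237
  outer loop
   vertex 1.3 4.7 4.5
   vertex 1.7 5.8 0.1
   vertex 5.3 1.7 2.1
  endloop
 endfacet
 facet normal -0.123 -0.123 0.985
  outer loop
   vertex 1.3 4.7 4.5
   vertex 5.1 3.3 4.8
   vertex 1.1 5.7 4.6
  endloop
 endfacet
 facet normal -0.339 -0.820 0.461
  outer loop
   vertex 1.3 4.7 4.5
   vertex 5.3 1.7 2.1
   vertex 5.1 3.3 4.8
  endloop
 endfacet
 facet normal 0.846 -0.271 -0.459
  outer loop
   vertex 4.9 3.5 0.3
   vertex 5.7 6.0 0.3
   vertex 5.3 1.7 2.1
  endloop
 endfacet
 facet normal 0.051 -0.016 -0.999
  outer loop
   vertex 4.9 3.5 0.3
   vertex 1.7 5.8 0.1
   vertex 5.7 6.0 0.3
  endloop
 endfacet
 facet normal -0.452 -0.679 -0.579
  outer loop
   vertex 4.9 3.5 0.3
   vertex 5.3 1.7 2.1
   vertex 1.7 5.8 0.1
  endloop
 endfacet
 facet normal 0.352 0.829 0.434
  outer loop
   vertex 4.5 5.2 2.8
   vertex 5.7 6.0 0.3
   vertex 1.1 5.7 4.6
  endloop
 endfacet
 facet normal 0.404 0.721 0.563
  outer loop
   vertex 4.5 5.2 2.8
   vertex 1.1 5.7 4.6
   vertex 5.1 3.3 4.8
  endloop
 endfacet
 facet normal 0.550 0.681 0.482
  outer loop
   vertex 4.5 5.2 2.8
   vertex 5.1 3.3 4.8
   vertex 5.7 6.0 0.3
  endloop
 endfacet
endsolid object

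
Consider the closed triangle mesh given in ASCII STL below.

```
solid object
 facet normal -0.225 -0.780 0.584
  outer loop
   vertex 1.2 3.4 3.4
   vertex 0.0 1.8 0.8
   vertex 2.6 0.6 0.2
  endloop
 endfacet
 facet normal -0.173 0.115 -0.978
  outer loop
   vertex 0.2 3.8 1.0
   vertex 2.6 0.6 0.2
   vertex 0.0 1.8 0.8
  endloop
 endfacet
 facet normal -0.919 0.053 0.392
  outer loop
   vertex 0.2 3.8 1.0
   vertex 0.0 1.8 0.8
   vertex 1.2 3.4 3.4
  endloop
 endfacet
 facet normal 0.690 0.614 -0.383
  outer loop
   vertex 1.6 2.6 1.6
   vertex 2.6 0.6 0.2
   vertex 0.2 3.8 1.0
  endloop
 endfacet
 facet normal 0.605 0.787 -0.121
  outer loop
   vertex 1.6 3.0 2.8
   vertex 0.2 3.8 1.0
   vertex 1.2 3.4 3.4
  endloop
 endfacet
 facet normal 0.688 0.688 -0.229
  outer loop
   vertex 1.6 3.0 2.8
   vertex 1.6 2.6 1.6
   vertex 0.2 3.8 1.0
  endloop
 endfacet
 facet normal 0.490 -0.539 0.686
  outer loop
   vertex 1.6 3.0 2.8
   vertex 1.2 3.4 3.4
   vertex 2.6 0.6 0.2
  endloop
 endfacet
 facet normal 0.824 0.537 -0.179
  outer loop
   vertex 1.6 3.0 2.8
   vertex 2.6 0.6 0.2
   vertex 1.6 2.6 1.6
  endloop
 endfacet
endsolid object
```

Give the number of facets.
8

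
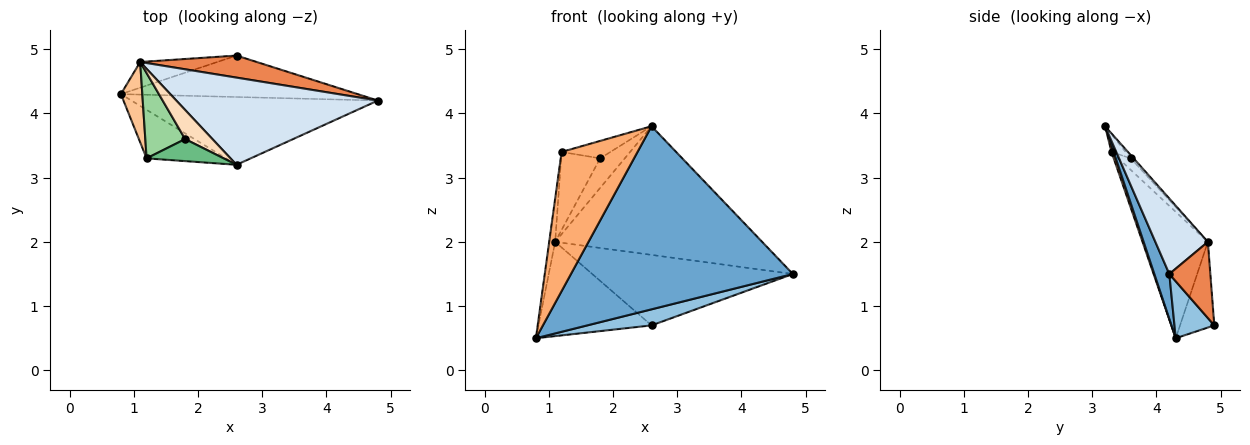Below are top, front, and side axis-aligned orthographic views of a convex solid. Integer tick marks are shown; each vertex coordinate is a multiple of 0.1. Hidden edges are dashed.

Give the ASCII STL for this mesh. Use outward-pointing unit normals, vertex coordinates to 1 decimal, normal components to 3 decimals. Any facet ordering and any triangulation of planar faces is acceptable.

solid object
 facet normal 0.063 -0.936 -0.346
  outer loop
   vertex 2.6 3.2 3.8
   vertex 0.8 4.3 0.5
   vertex 4.8 4.2 1.5
  endloop
 endfacet
 facet normal 0.219 -0.353 -0.910
  outer loop
   vertex 2.6 4.9 0.7
   vertex 4.8 4.2 1.5
   vertex 0.8 4.3 0.5
  endloop
 endfacet
 facet normal -0.281 0.926 -0.253
  outer loop
   vertex 1.1 4.8 2.0
   vertex 2.6 4.9 0.7
   vertex 0.8 4.3 0.5
  endloop
 endfacet
 facet normal 0.206 0.810 0.549
  outer loop
   vertex 1.1 4.8 2.0
   vertex 2.6 3.2 3.8
   vertex 4.8 4.2 1.5
  endloop
 endfacet
 facet normal 0.191 0.937 0.293
  outer loop
   vertex 1.1 4.8 2.0
   vertex 4.8 4.2 1.5
   vertex 2.6 4.9 0.7
  endloop
 endfacet
 facet normal 0.027 -0.944 -0.329
  outer loop
   vertex 1.2 3.3 3.4
   vertex 0.8 4.3 0.5
   vertex 2.6 3.2 3.8
  endloop
 endfacet
 facet normal -0.982 0.090 0.166
  outer loop
   vertex 1.2 3.3 3.4
   vertex 1.1 4.8 2.0
   vertex 0.8 4.3 0.5
  endloop
 endfacet
 facet normal -0.082 0.710 0.700
  outer loop
   vertex 1.8 3.6 3.3
   vertex 2.6 3.2 3.8
   vertex 1.1 4.8 2.0
  endloop
 endfacet
 facet normal -0.177 0.611 0.772
  outer loop
   vertex 1.8 3.6 3.3
   vertex 1.2 3.3 3.4
   vertex 2.6 3.2 3.8
  endloop
 endfacet
 facet normal -0.210 0.660 0.722
  outer loop
   vertex 1.8 3.6 3.3
   vertex 1.1 4.8 2.0
   vertex 1.2 3.3 3.4
  endloop
 endfacet
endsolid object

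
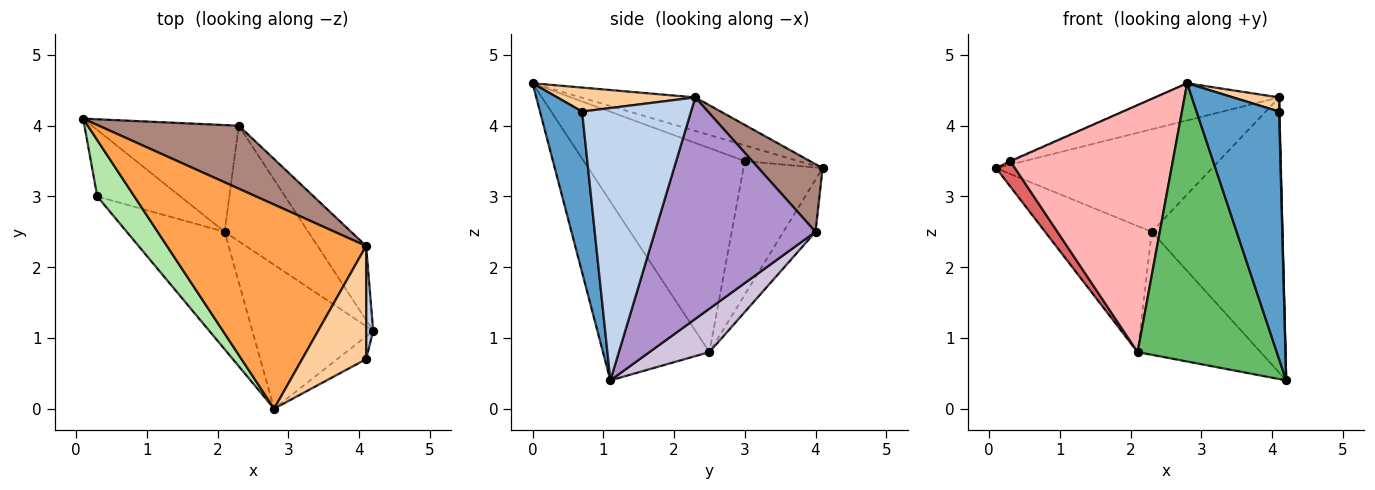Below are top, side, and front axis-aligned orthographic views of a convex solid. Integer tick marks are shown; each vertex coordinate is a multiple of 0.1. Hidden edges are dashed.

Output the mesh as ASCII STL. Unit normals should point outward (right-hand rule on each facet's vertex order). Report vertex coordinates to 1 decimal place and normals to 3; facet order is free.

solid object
 facet normal 0.453 -0.888 -0.082
  outer loop
   vertex 4.1 0.7 4.2
   vertex 2.8 0.0 4.6
   vertex 4.2 1.1 0.4
  endloop
 endfacet
 facet normal 1.000 -0.003 0.026
  outer loop
   vertex 4.1 2.3 4.4
   vertex 4.1 0.7 4.2
   vertex 4.2 1.1 0.4
  endloop
 endfacet
 facet normal -0.163 0.177 0.971
  outer loop
   vertex 4.1 2.3 4.4
   vertex 0.1 4.1 3.4
   vertex 2.8 0.0 4.6
  endloop
 endfacet
 facet normal 0.349 -0.116 0.930
  outer loop
   vertex 4.1 2.3 4.4
   vertex 2.8 0.0 4.6
   vertex 4.1 0.7 4.2
  endloop
 endfacet
 facet normal -0.562 -0.735 -0.380
  outer loop
   vertex 2.1 2.5 0.8
   vertex 4.2 1.1 0.4
   vertex 2.8 0.0 4.6
  endloop
 endfacet
 facet normal -0.390 0.013 0.921
  outer loop
   vertex 0.3 3.0 3.5
   vertex 2.8 0.0 4.6
   vertex 0.1 4.1 3.4
  endloop
 endfacet
 facet normal -0.832 -0.198 -0.518
  outer loop
   vertex 0.3 3.0 3.5
   vertex 0.1 4.1 3.4
   vertex 2.1 2.5 0.8
  endloop
 endfacet
 facet normal -0.667 -0.673 -0.320
  outer loop
   vertex 0.3 3.0 3.5
   vertex 2.1 2.5 0.8
   vertex 2.8 0.0 4.6
  endloop
 endfacet
 facet normal 0.765 0.622 -0.168
  outer loop
   vertex 2.3 4.0 2.5
   vertex 4.1 2.3 4.4
   vertex 4.2 1.1 0.4
  endloop
 endfacet
 facet normal 0.335 0.687 -0.645
  outer loop
   vertex 2.3 4.0 2.5
   vertex 4.2 1.1 0.4
   vertex 2.1 2.5 0.8
  endloop
 endfacet
 facet normal 0.245 0.826 0.507
  outer loop
   vertex 2.3 4.0 2.5
   vertex 0.1 4.1 3.4
   vertex 4.1 2.3 4.4
  endloop
 endfacet
 facet normal -0.224 0.744 -0.630
  outer loop
   vertex 2.3 4.0 2.5
   vertex 2.1 2.5 0.8
   vertex 0.1 4.1 3.4
  endloop
 endfacet
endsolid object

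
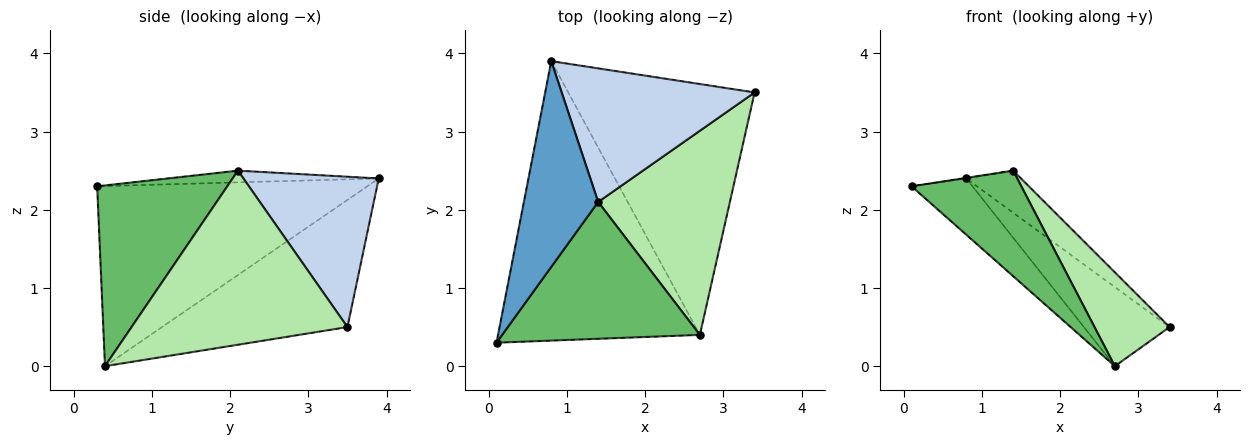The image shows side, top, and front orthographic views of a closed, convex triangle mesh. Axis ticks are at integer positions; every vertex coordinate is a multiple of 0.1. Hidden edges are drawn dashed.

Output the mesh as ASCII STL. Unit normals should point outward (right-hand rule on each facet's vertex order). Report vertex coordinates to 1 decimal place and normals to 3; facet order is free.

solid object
 facet normal -0.156 0.003 0.988
  outer loop
   vertex 1.4 2.1 2.5
   vertex 0.8 3.9 2.4
   vertex 0.1 0.3 2.3
  endloop
 endfacet
 facet normal 0.597 0.241 0.765
  outer loop
   vertex 1.4 2.1 2.5
   vertex 3.4 3.5 0.5
   vertex 0.8 3.9 2.4
  endloop
 endfacet
 facet normal -0.658 0.149 -0.738
  outer loop
   vertex 2.7 0.4 0.0
   vertex 0.1 0.3 2.3
   vertex 0.8 3.9 2.4
  endloop
 endfacet
 facet normal -0.545 0.252 -0.799
  outer loop
   vertex 2.7 0.4 0.0
   vertex 0.8 3.9 2.4
   vertex 3.4 3.5 0.5
  endloop
 endfacet
 facet normal 0.586 -0.495 0.641
  outer loop
   vertex 2.7 0.4 0.0
   vertex 1.4 2.1 2.5
   vertex 0.1 0.3 2.3
  endloop
 endfacet
 facet normal 0.768 -0.267 0.581
  outer loop
   vertex 2.7 0.4 0.0
   vertex 3.4 3.5 0.5
   vertex 1.4 2.1 2.5
  endloop
 endfacet
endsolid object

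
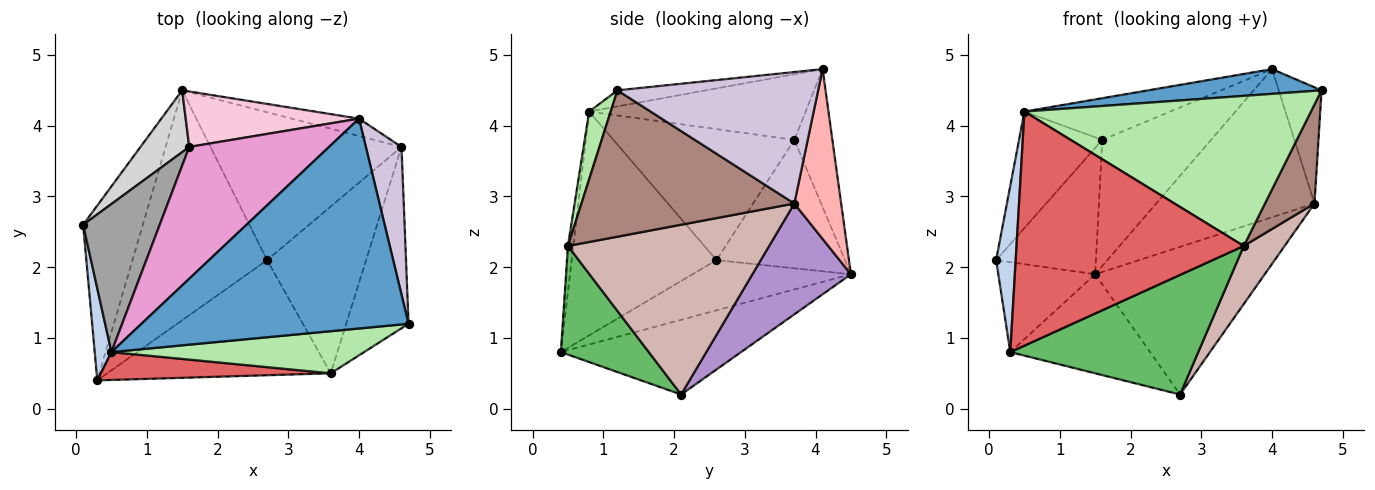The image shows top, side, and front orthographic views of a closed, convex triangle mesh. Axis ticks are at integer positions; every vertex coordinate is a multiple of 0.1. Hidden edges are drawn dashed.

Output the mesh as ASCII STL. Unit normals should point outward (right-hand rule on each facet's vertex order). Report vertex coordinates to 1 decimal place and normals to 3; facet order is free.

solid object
 facet normal -0.060 -0.117 0.991
  outer loop
   vertex 0.5 0.8 4.2
   vertex 4.7 1.2 4.5
   vertex 4.0 4.1 4.8
  endloop
 endfacet
 facet normal -0.988 -0.133 0.074
  outer loop
   vertex 0.5 0.8 4.2
   vertex 0.1 2.6 2.1
   vertex 0.3 0.4 0.8
  endloop
 endfacet
 facet normal -0.599 0.366 -0.712
  outer loop
   vertex 1.5 4.5 1.9
   vertex 0.3 0.4 0.8
   vertex 0.1 2.6 2.1
  endloop
 endfacet
 facet normal -0.454 0.352 -0.818
  outer loop
   vertex 1.5 4.5 1.9
   vertex 2.7 2.1 0.2
   vertex 0.3 0.4 0.8
  endloop
 endfacet
 facet normal 0.319 -0.683 -0.657
  outer loop
   vertex 3.6 0.5 2.3
   vertex 0.3 0.4 0.8
   vertex 2.7 2.1 0.2
  endloop
 endfacet
 facet normal 0.072 -0.960 0.269
  outer loop
   vertex 3.6 0.5 2.3
   vertex 4.7 1.2 4.5
   vertex 0.5 0.8 4.2
  endloop
 endfacet
 facet normal -0.024 -0.993 0.118
  outer loop
   vertex 3.6 0.5 2.3
   vertex 0.5 0.8 4.2
   vertex 0.3 0.4 0.8
  endloop
 endfacet
 facet normal 0.282 0.953 -0.112
  outer loop
   vertex 4.6 3.7 2.9
   vertex 1.5 4.5 1.9
   vertex 4.0 4.1 4.8
  endloop
 endfacet
 facet normal 0.380 0.654 -0.655
  outer loop
   vertex 4.6 3.7 2.9
   vertex 2.7 2.1 0.2
   vertex 1.5 4.5 1.9
  endloop
 endfacet
 facet normal 0.945 0.202 0.256
  outer loop
   vertex 4.6 3.7 2.9
   vertex 4.0 4.1 4.8
   vertex 4.7 1.2 4.5
  endloop
 endfacet
 facet normal 0.900 -0.209 -0.383
  outer loop
   vertex 4.6 3.7 2.9
   vertex 4.7 1.2 4.5
   vertex 3.6 0.5 2.3
  endloop
 endfacet
 facet normal 0.851 -0.173 -0.496
  outer loop
   vertex 4.6 3.7 2.9
   vertex 3.6 0.5 2.3
   vertex 2.7 2.1 0.2
  endloop
 endfacet
 facet normal -0.408 0.275 0.870
  outer loop
   vertex 1.6 3.7 3.8
   vertex 0.5 0.8 4.2
   vertex 4.0 4.1 4.8
  endloop
 endfacet
 facet normal -0.305 0.872 0.383
  outer loop
   vertex 1.6 3.7 3.8
   vertex 4.0 4.1 4.8
   vertex 1.5 4.5 1.9
  endloop
 endfacet
 facet normal -0.802 0.369 0.469
  outer loop
   vertex 1.6 3.7 3.8
   vertex 0.1 2.6 2.1
   vertex 0.5 0.8 4.2
  endloop
 endfacet
 facet normal -0.756 0.588 0.287
  outer loop
   vertex 1.6 3.7 3.8
   vertex 1.5 4.5 1.9
   vertex 0.1 2.6 2.1
  endloop
 endfacet
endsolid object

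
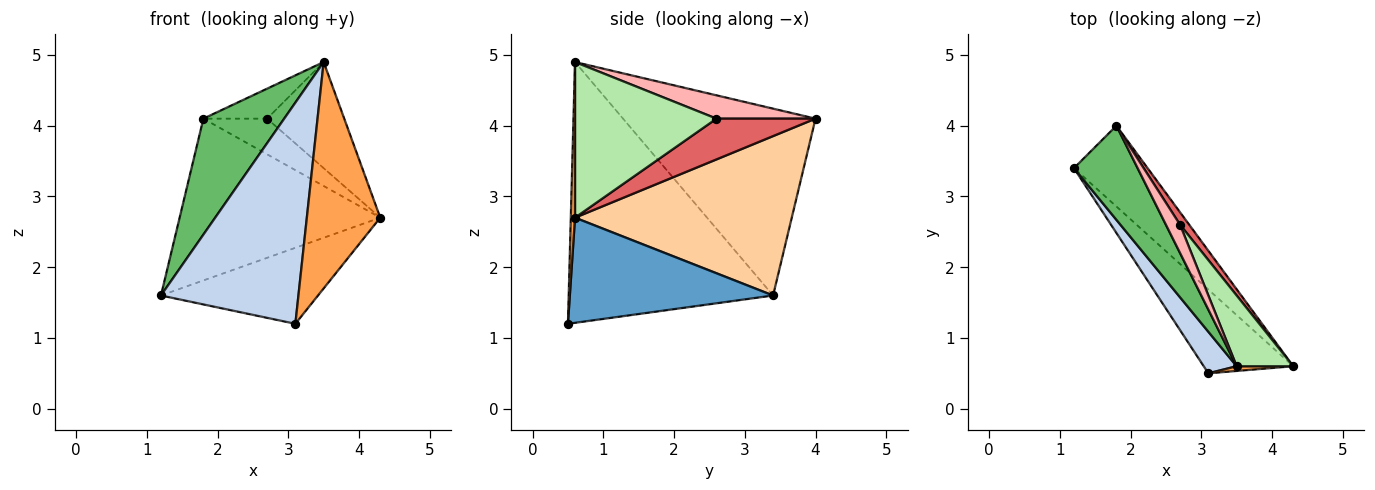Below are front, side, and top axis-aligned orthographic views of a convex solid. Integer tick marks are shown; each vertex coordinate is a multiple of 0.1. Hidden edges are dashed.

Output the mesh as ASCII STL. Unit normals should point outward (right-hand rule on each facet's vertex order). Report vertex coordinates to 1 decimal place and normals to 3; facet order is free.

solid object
 facet normal 0.656 0.507 -0.559
  outer loop
   vertex 3.1 0.5 1.2
   vertex 1.2 3.4 1.6
   vertex 4.3 0.6 2.7
  endloop
 endfacet
 facet normal -0.825 -0.555 0.104
  outer loop
   vertex 3.5 0.6 4.9
   vertex 1.2 3.4 1.6
   vertex 3.1 0.5 1.2
  endloop
 endfacet
 facet normal 0.057 -0.998 0.021
  outer loop
   vertex 3.5 0.6 4.9
   vertex 3.1 0.5 1.2
   vertex 4.3 0.6 2.7
  endloop
 endfacet
 facet normal 0.695 0.643 -0.321
  outer loop
   vertex 1.8 4.0 4.1
   vertex 4.3 0.6 2.7
   vertex 1.2 3.4 1.6
  endloop
 endfacet
 facet normal -0.880 -0.369 0.300
  outer loop
   vertex 1.8 4.0 4.1
   vertex 1.2 3.4 1.6
   vertex 3.5 0.6 4.9
  endloop
 endfacet
 facet normal 0.836 0.456 0.304
  outer loop
   vertex 2.7 2.6 4.1
   vertex 3.5 0.6 4.9
   vertex 4.3 0.6 2.7
  endloop
 endfacet
 facet normal 0.827 0.531 0.186
  outer loop
   vertex 2.7 2.6 4.1
   vertex 4.3 0.6 2.7
   vertex 1.8 4.0 4.1
  endloop
 endfacet
 facet normal 0.749 0.482 0.455
  outer loop
   vertex 2.7 2.6 4.1
   vertex 1.8 4.0 4.1
   vertex 3.5 0.6 4.9
  endloop
 endfacet
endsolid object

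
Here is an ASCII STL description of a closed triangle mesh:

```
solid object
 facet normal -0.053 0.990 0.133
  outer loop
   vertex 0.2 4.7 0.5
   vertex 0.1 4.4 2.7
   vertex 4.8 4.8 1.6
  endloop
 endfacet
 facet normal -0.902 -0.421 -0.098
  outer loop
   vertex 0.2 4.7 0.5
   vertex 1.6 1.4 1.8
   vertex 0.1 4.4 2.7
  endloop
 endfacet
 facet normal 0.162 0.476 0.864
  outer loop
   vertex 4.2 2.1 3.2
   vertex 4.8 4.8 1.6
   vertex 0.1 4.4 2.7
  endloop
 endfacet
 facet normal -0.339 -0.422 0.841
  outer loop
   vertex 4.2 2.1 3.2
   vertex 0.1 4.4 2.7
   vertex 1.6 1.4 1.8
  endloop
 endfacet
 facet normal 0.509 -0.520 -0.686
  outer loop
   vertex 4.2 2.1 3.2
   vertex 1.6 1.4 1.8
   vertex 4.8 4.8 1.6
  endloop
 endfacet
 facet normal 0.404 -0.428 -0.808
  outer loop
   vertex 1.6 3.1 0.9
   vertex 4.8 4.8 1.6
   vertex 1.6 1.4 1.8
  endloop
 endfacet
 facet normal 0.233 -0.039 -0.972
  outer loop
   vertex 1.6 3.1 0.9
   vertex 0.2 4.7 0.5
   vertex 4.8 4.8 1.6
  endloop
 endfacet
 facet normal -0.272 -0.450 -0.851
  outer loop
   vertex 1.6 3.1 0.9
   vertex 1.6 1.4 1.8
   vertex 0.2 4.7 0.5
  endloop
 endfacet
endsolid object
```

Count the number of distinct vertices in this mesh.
6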